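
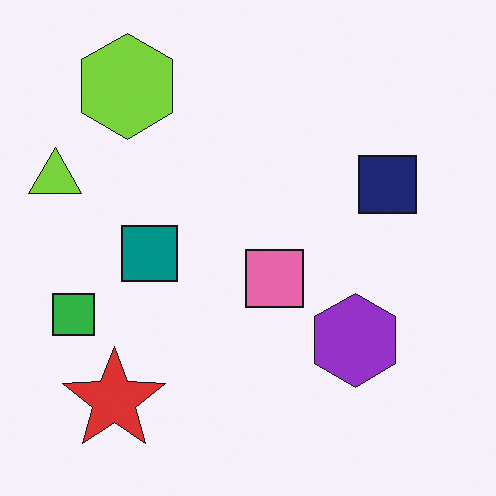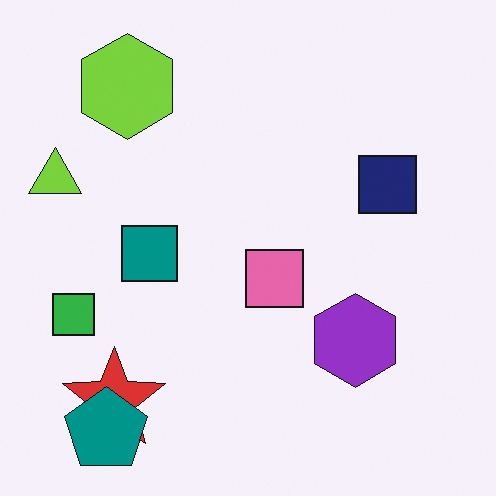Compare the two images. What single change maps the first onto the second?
It was overlaid with an additional teal pentagon.

A teal pentagon appears in the second image that is absent from the first.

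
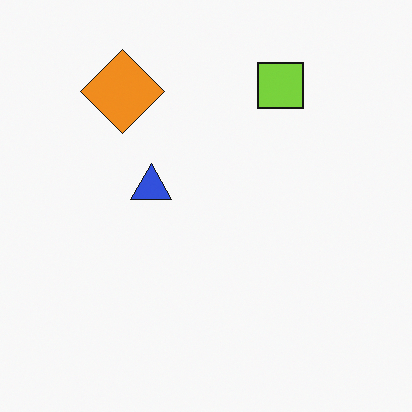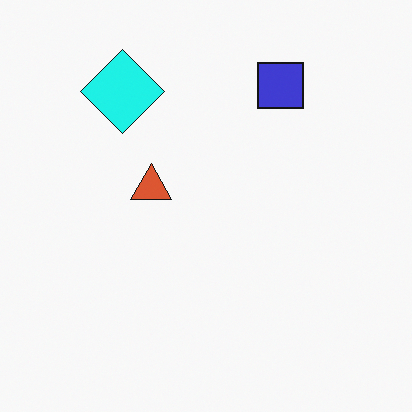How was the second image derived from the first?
It was hue-shifted through roughly a third of the color wheel.

Every shape's color has rotated by the same amount around the hue wheel — a uniform hue shift.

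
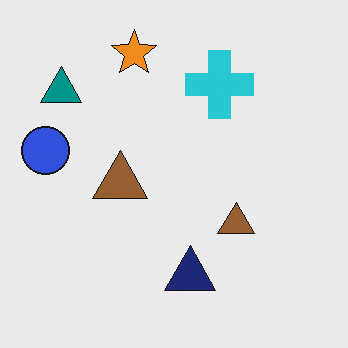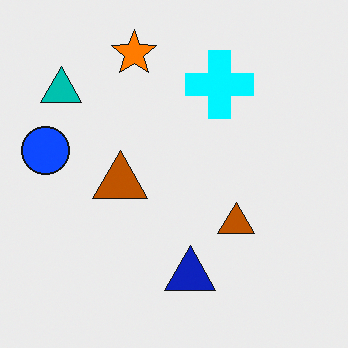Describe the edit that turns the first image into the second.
The image was heavily oversaturated.

All colors are more vivid — a global saturation change.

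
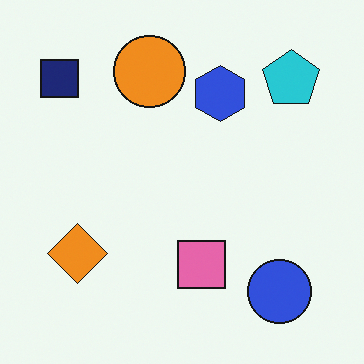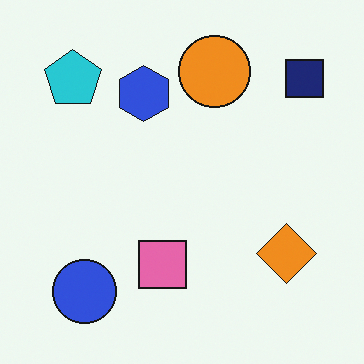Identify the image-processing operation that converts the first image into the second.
The second image is the first flipped horizontally (left ↔ right).

The navy square is in the top-left of the first image and the top-right of the second — shapes on opposite sides of the vertical midline have swapped in a mirror flip.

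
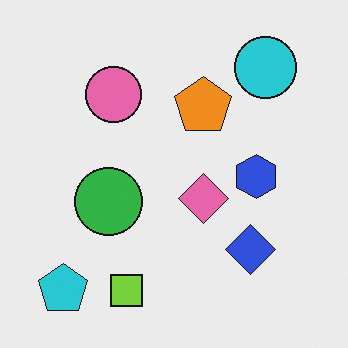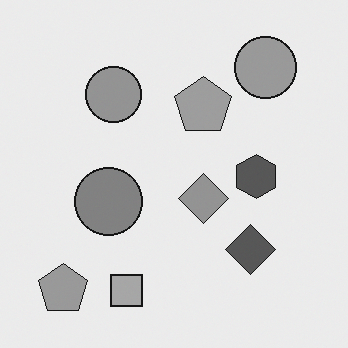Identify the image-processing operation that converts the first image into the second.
It was converted to grayscale.

All color is removed — every shape is now a shade of grey.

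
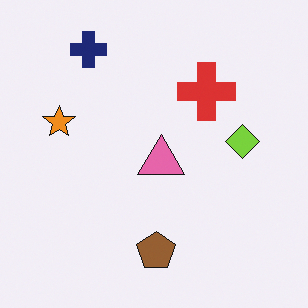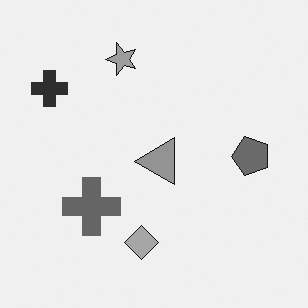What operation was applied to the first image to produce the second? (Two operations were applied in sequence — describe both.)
The image was transposed (reflected across the top-left ↔ bottom-right diagonal), then converted to grayscale.

Shapes have swapped their row and column positions — what was in the top-right is now in the bottom-left — a diagonal reflection. All color is removed — every shape is now a shade of grey.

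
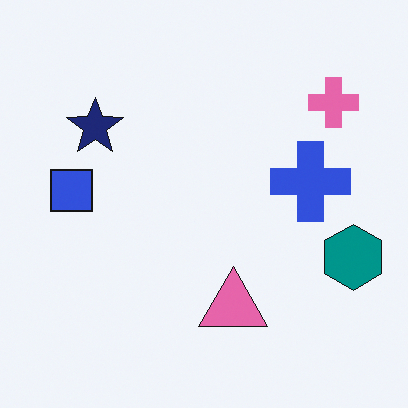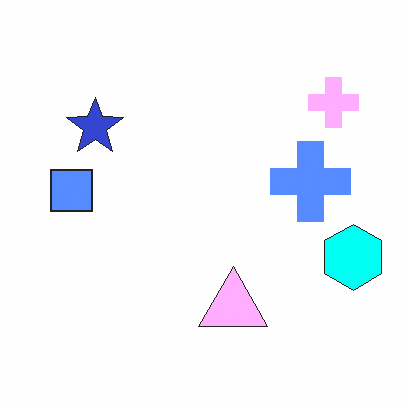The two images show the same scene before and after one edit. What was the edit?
This is the original image noticeably brightened.

Every pixel — background and shapes alike — is uniformly brightened.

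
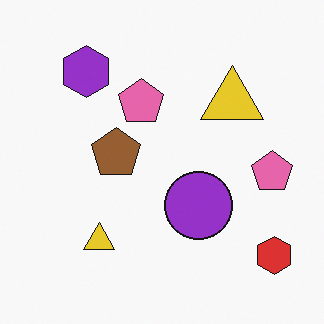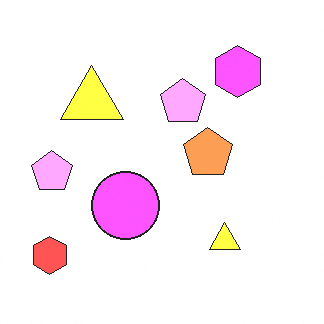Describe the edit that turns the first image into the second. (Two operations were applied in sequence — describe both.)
The transformation is: substantially brightened, then flipped horizontally (left ↔ right).

Every pixel — background and shapes alike — is uniformly brightened. The red hexagon is in the bottom-right of the first image and the bottom-left of the second — shapes on opposite sides of the vertical midline have swapped in a mirror flip.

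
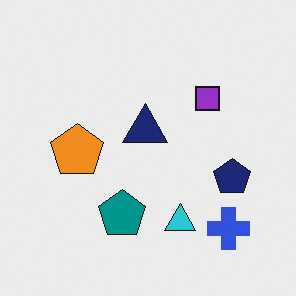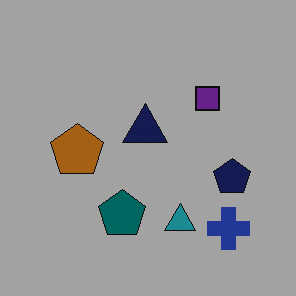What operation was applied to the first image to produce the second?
Noticeably darkened.

Every pixel — background and shapes alike — is uniformly darkened.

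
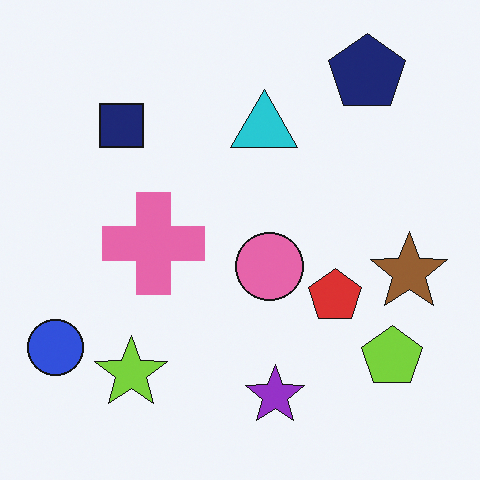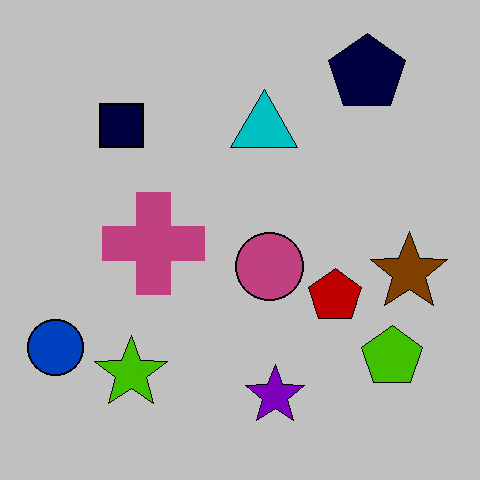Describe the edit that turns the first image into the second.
Aggressively posterized.

Each flat color has snapped to a coarser quantized level — most visibly, the near-white background has dropped to a flat grey.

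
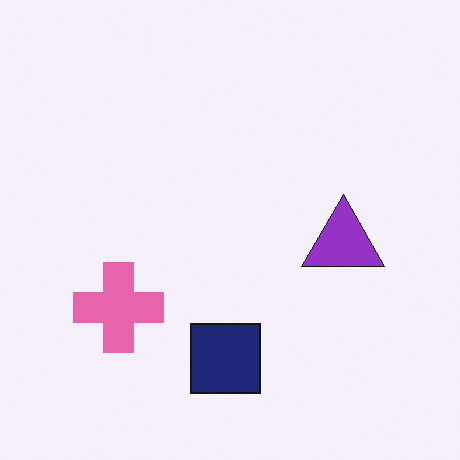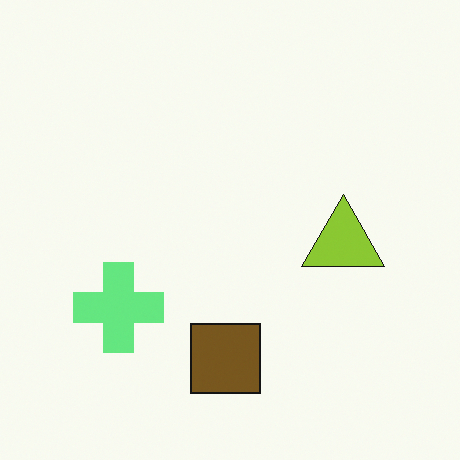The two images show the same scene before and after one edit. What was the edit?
The second image is the first hue-shifted by a large amount.

Every shape's color has rotated by the same amount around the hue wheel — a uniform hue shift.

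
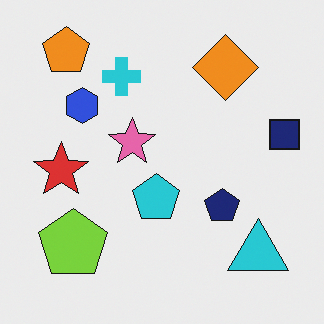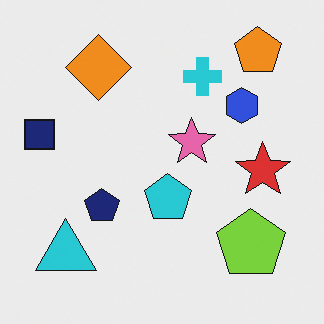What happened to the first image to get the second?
Flipped horizontally (left ↔ right).

The navy square is in the right of the first image and the left of the second — shapes on opposite sides of the vertical midline have swapped in a mirror flip.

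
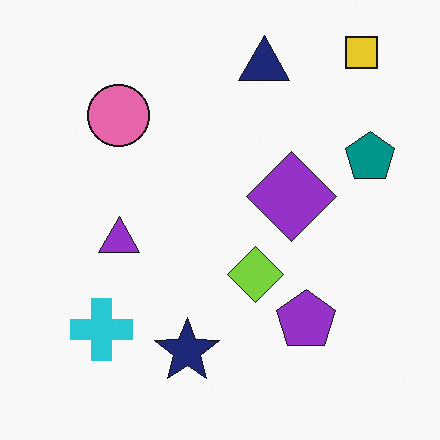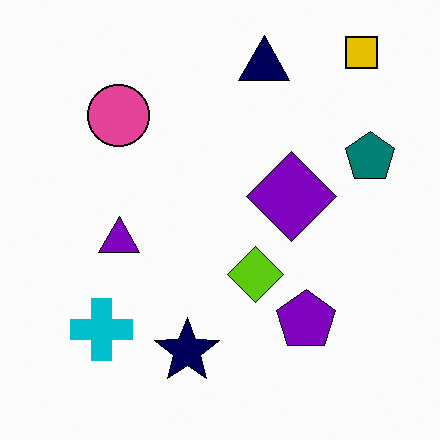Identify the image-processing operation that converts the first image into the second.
Given slightly increased contrast.

Tones are pushed away from mid-grey across the whole image — a global contrast change.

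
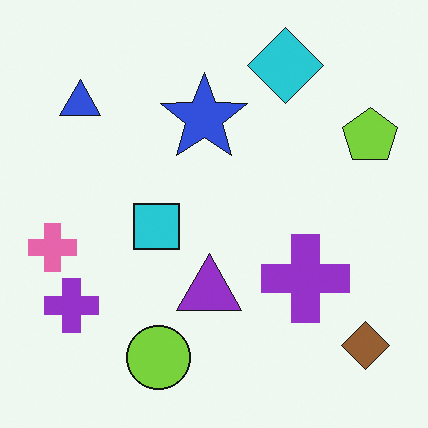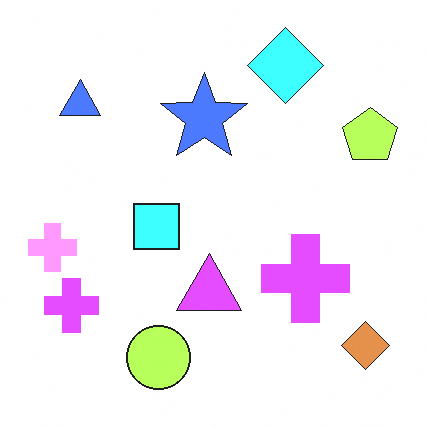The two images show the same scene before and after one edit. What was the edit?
This is the original image brightened a lot.

Every pixel — background and shapes alike — is uniformly brightened.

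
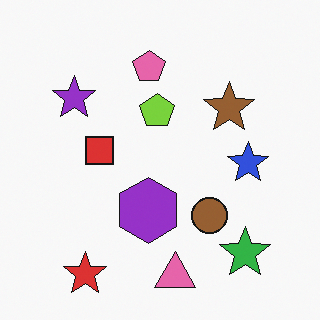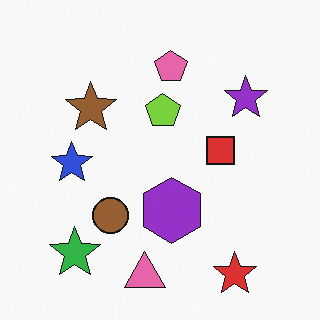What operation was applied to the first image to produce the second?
Flipped horizontally (left ↔ right).

The blue star is in the right of the first image and the left of the second — shapes on opposite sides of the vertical midline have swapped in a mirror flip.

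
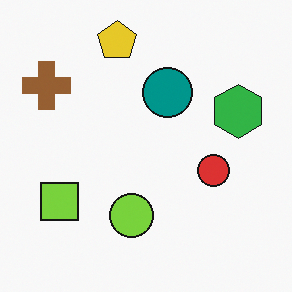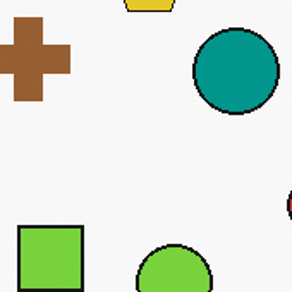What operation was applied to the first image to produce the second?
The image was cropped to a noticeably smaller region and rescaled.

The visible shapes are larger and the field of view is narrower; shapes near the original edges may be partly or wholly outside the frame — a crop-and-rescale.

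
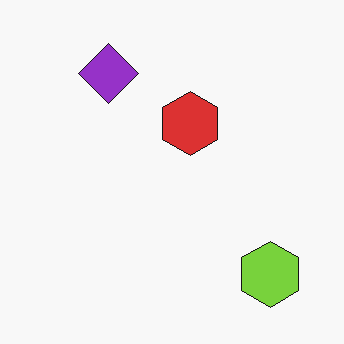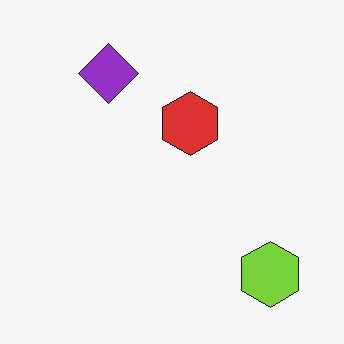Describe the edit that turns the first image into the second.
This is the original image given moderate JPEG compression.

Blocky 8×8 compression artifacts appear around shape edges and the flat background shows ringing — characteristic JPEG degradation.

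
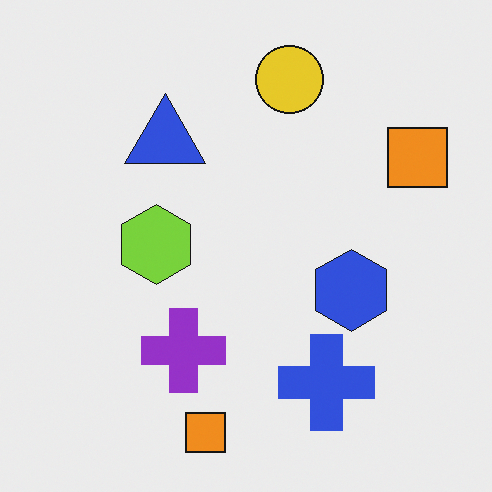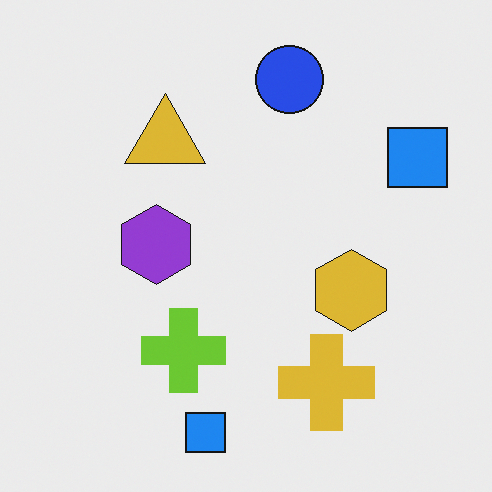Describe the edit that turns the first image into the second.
It was hue-shifted by a large amount.

Every shape's color has rotated by the same amount around the hue wheel — a uniform hue shift.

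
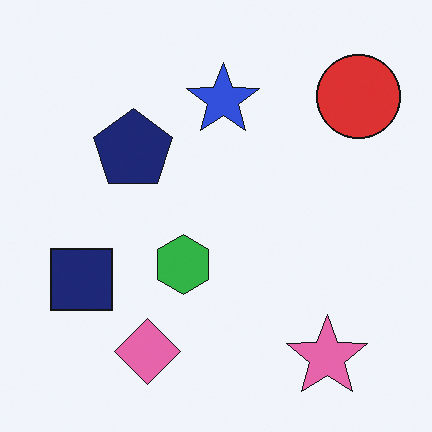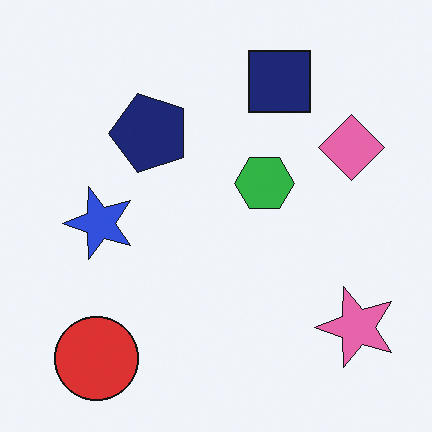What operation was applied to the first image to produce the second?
This is the original image transposed (reflected across the top-left ↔ bottom-right diagonal).

Shapes have swapped their row and column positions — what was in the top-right is now in the bottom-left — a diagonal reflection.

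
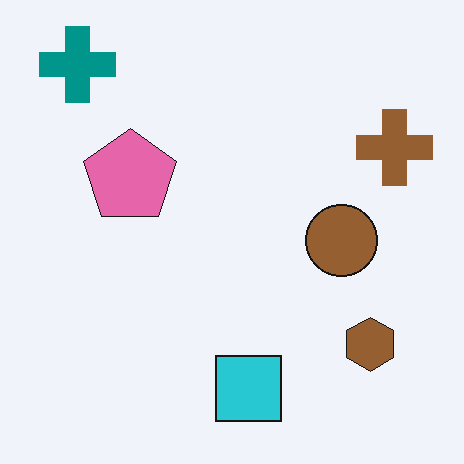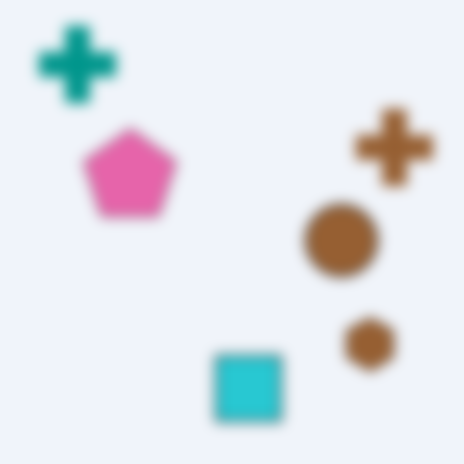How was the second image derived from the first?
This is the original image heavily blurred.

Shape edges and outlines are uniformly softened across the whole image.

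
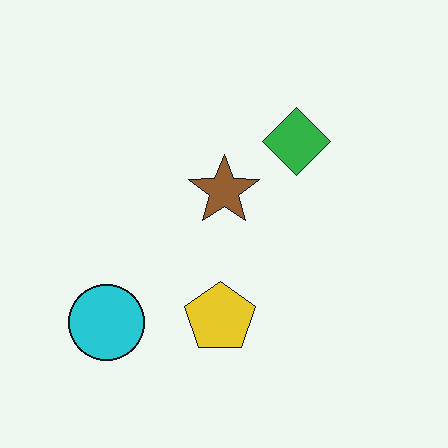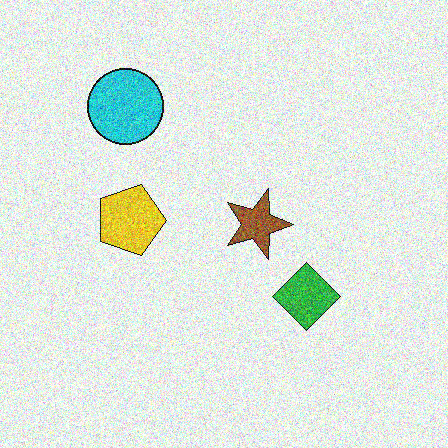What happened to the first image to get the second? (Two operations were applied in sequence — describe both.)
It was degraded with heavy additive noise, then rotated 90° clockwise.

Random speckle covers the whole image, including the flat background. The cyan circle sits in the bottom-left of the first image and the top-left of the second — consistent with a whole-image 90° clockwise rotation.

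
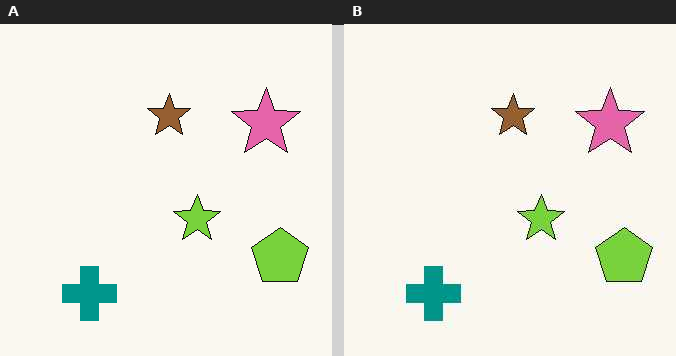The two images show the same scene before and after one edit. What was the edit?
It was given moderate JPEG compression.

Blocky 8×8 compression artifacts appear around shape edges and the flat background shows ringing — characteristic JPEG degradation.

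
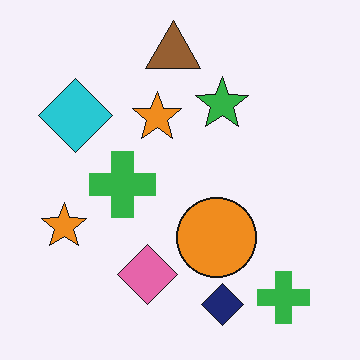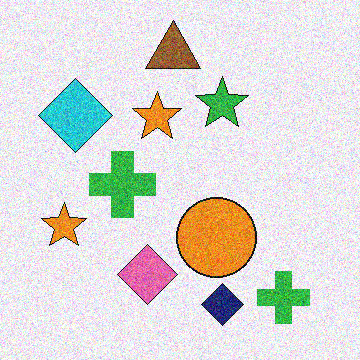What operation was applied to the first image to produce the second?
The image was degraded with strong gaussian noise.

Random speckle covers the whole image, including the flat background.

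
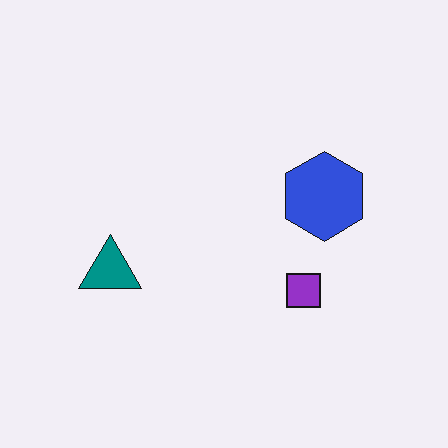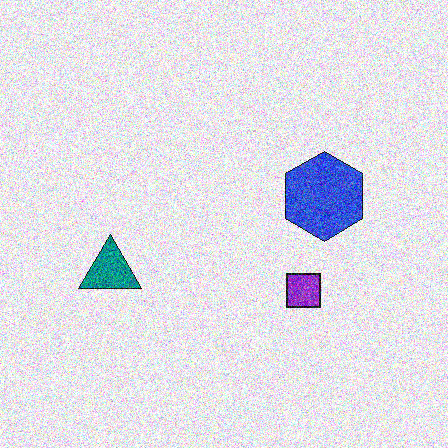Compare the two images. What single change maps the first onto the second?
The second image is the first degraded with strong gaussian noise.

Random speckle covers the whole image, including the flat background.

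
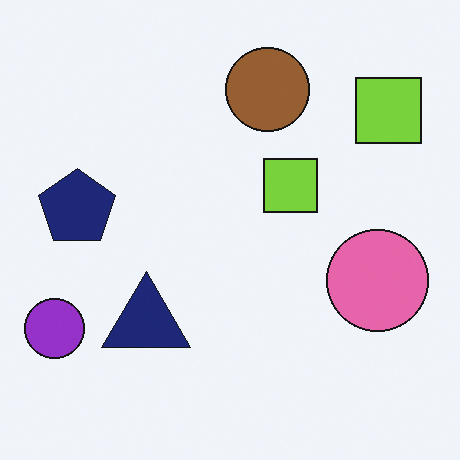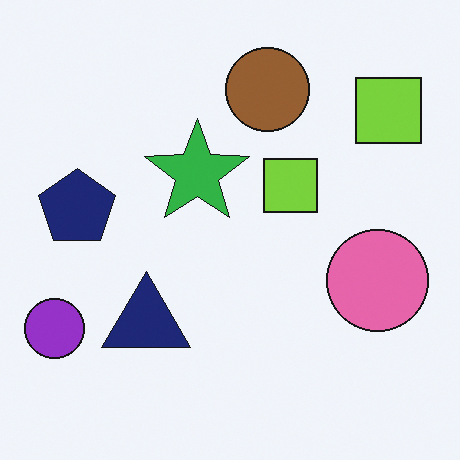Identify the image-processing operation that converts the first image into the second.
The image was overlaid with an additional green star.

A green star appears in the second image that is absent from the first.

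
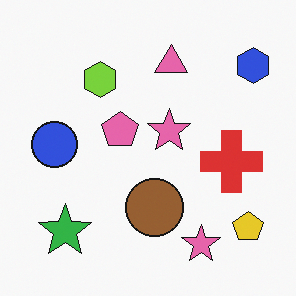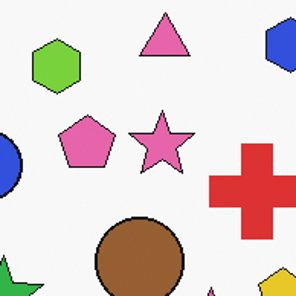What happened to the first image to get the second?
The transformation is: cropped slightly and scaled back up.

The visible shapes are larger and the field of view is narrower; shapes near the original edges may be partly or wholly outside the frame — a crop-and-rescale.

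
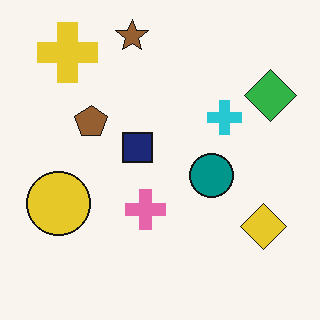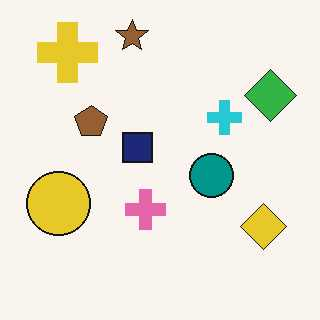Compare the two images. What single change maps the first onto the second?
This is the original image given moderate JPEG compression.

Blocky 8×8 compression artifacts appear around shape edges and the flat background shows ringing — characteristic JPEG degradation.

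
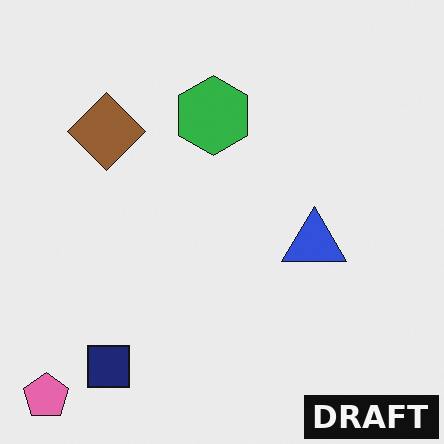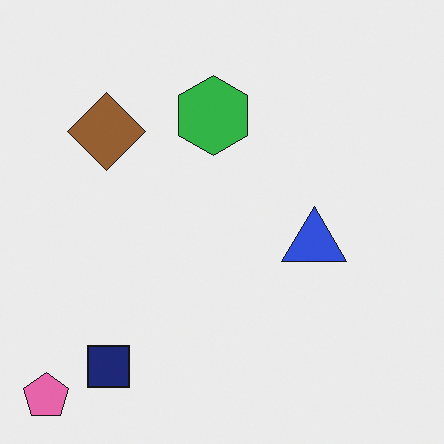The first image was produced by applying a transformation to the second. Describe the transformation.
This is the original image watermarked with the text "DRAFT" in the lower-right corner.

A dark label reading "DRAFT" appears in the lower-right corner.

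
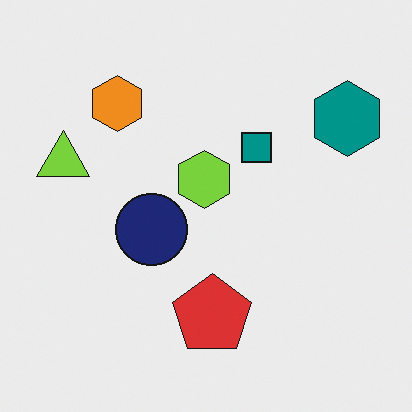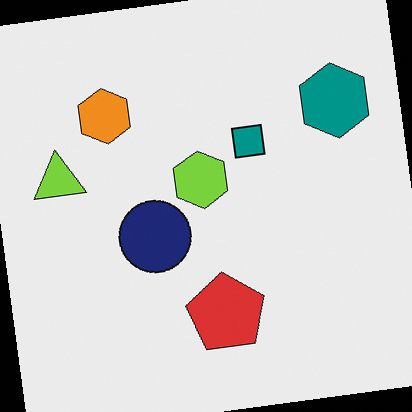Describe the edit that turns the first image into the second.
Rotated counter-clockwise by a few degrees.

Every shape is tilted by the same angle and the image corners show triangular fill wedges — a whole-image rotation by a non-right angle.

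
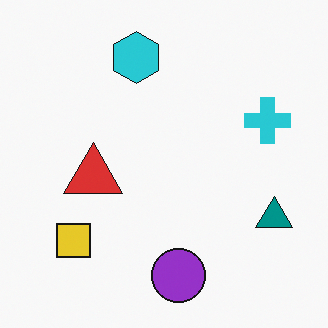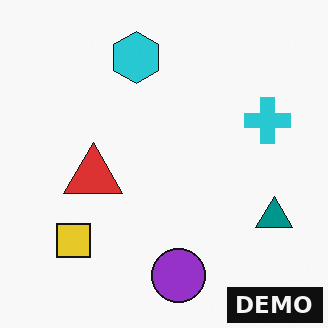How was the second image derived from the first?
The image was watermarked with the text "DEMO" in the lower-right corner.

A dark label reading "DEMO" appears in the lower-right corner.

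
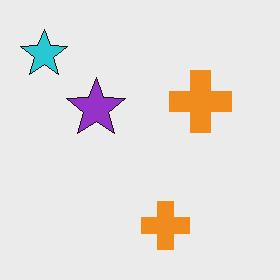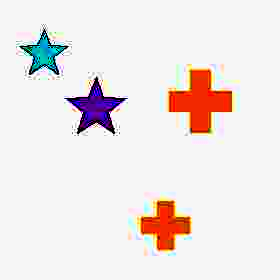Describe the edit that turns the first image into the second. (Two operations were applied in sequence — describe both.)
The image was degraded with heavy JPEG compression, then boosted in contrast.

Blocky 8×8 compression artifacts appear around shape edges and the flat background shows ringing — characteristic JPEG degradation. Tones are pushed away from mid-grey across the whole image — a global contrast change.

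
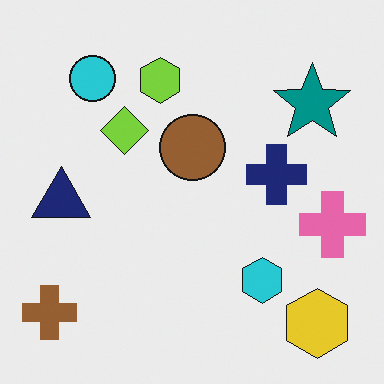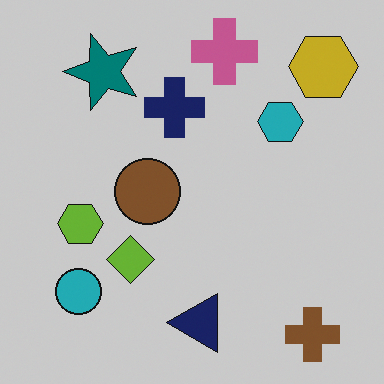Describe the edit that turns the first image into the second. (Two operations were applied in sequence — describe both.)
Rotated 90° counter-clockwise, then darkened a little.

The brown cross sits in the bottom-left of the first image and the bottom-right of the second — consistent with a whole-image 90° counter-clockwise rotation. Every pixel — background and shapes alike — is uniformly darkened.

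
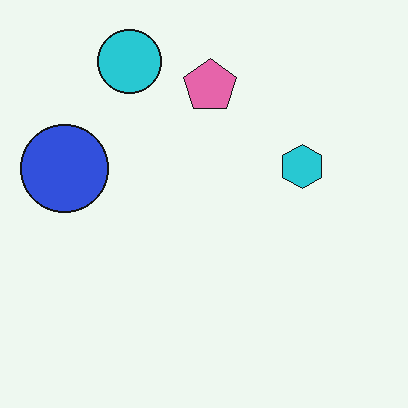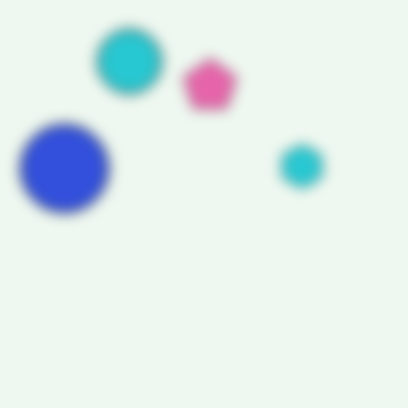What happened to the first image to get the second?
This is the original image heavily blurred.

Shape edges and outlines are uniformly softened across the whole image.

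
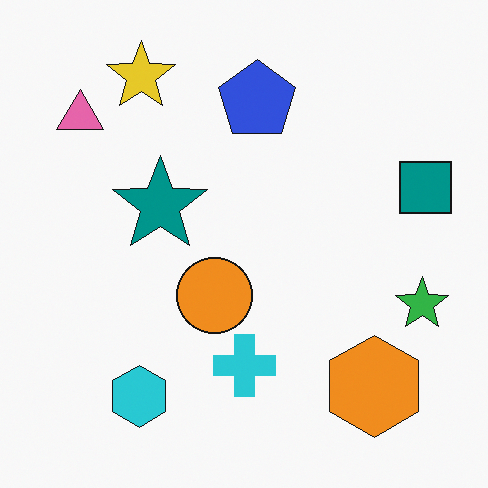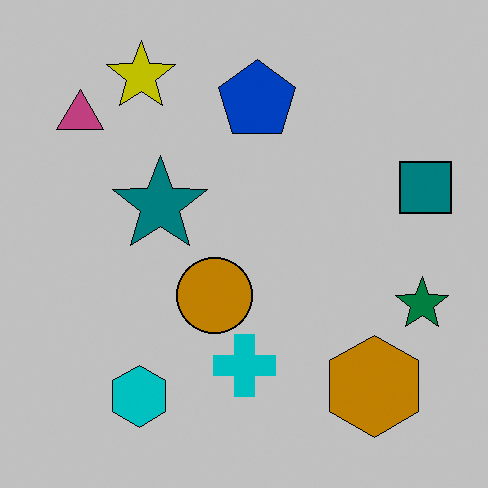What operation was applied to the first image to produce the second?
The image was aggressively posterized.

Each flat color has snapped to a coarser quantized level — most visibly, the near-white background has dropped to a flat grey.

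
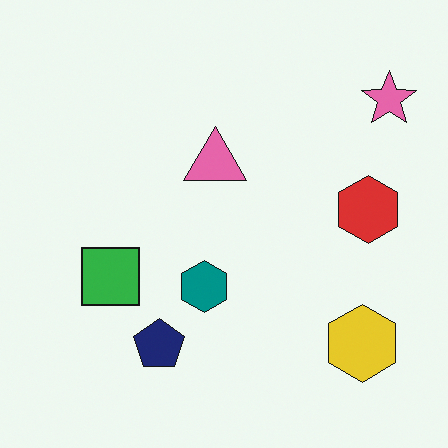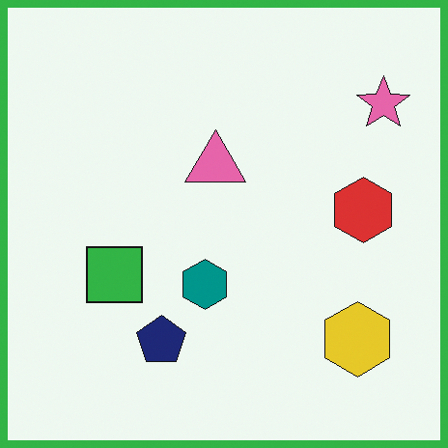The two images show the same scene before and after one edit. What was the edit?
It was framed with a green border.

A solid green frame runs around the edge of the second image, with the content slightly shrunk inside it.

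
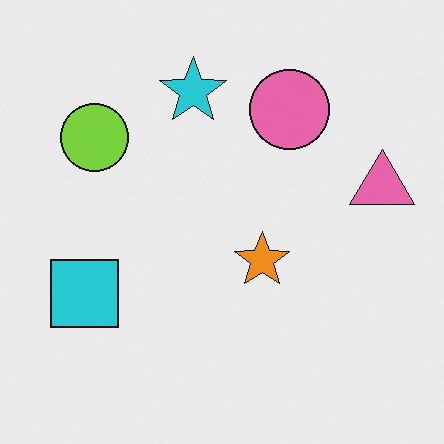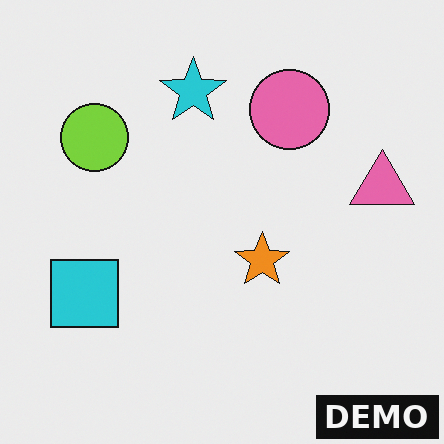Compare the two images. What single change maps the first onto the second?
The transformation is: watermarked with the text "DEMO" in the lower-right corner.

A dark label reading "DEMO" appears in the lower-right corner.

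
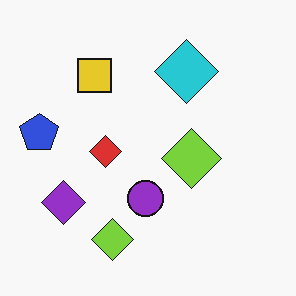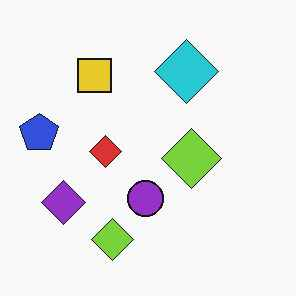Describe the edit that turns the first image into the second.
The transformation is: given moderate JPEG compression.

Blocky 8×8 compression artifacts appear around shape edges and the flat background shows ringing — characteristic JPEG degradation.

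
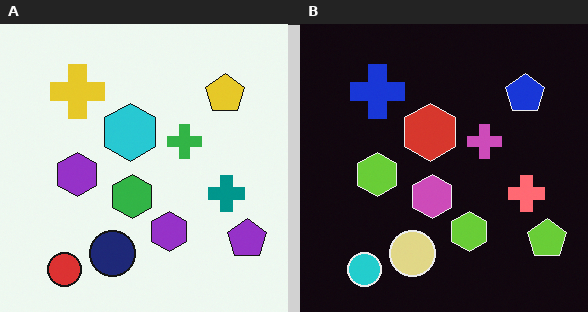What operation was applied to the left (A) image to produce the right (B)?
The right (B) image is the left (A) color-inverted (negative).

The light background has become dark and every shape's color is its complement — a photographic negative.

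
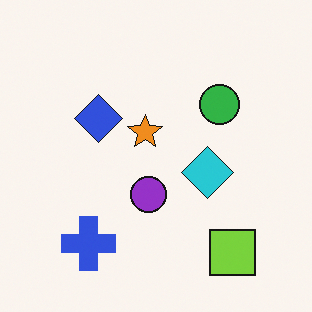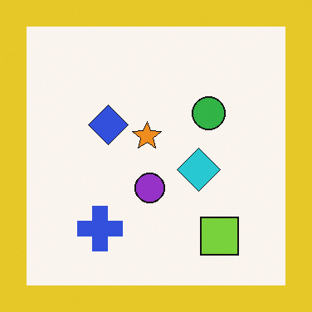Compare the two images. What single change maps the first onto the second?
The transformation is: framed with a yellow border.

A solid yellow frame runs around the edge of the second image, with the content slightly shrunk inside it.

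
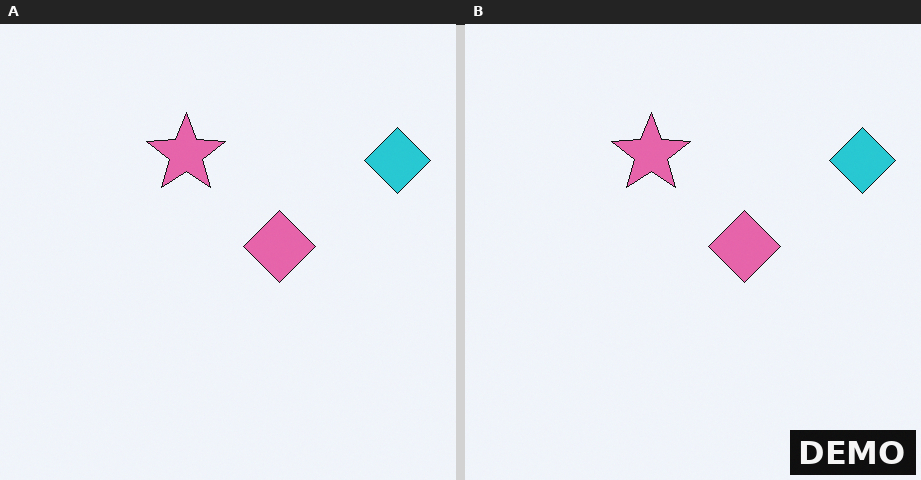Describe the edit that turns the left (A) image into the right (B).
The transformation is: watermarked with the text "DEMO" in the lower-right corner.

A dark label reading "DEMO" appears in the lower-right corner.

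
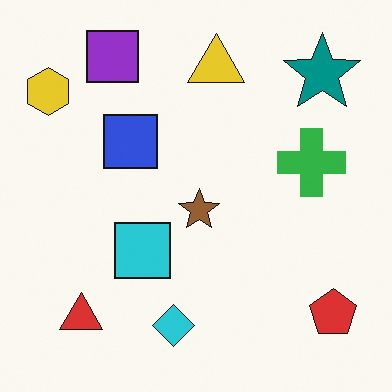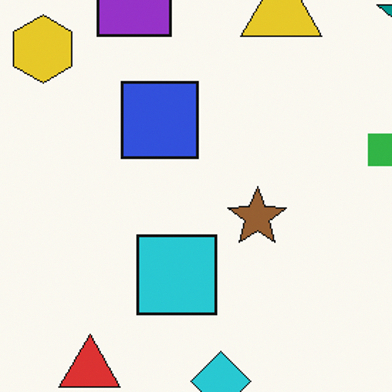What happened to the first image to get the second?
The second image is the first cropped to a modestly smaller region and rescaled.

The visible shapes are larger and the field of view is narrower; shapes near the original edges may be partly or wholly outside the frame — a crop-and-rescale.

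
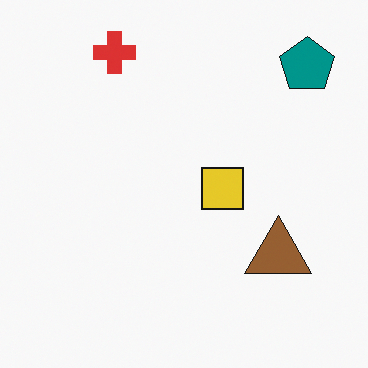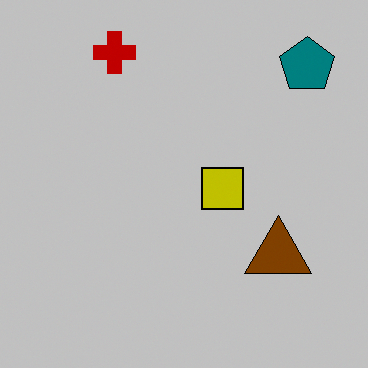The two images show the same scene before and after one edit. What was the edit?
The image was aggressively posterized.

Each flat color has snapped to a coarser quantized level — most visibly, the near-white background has dropped to a flat grey.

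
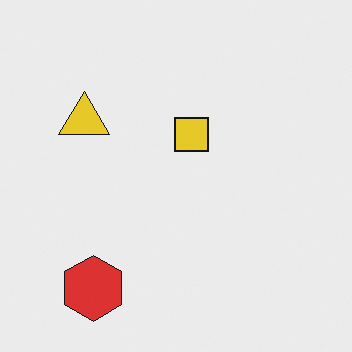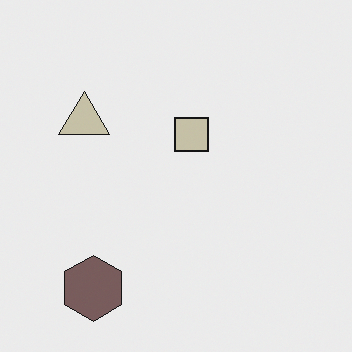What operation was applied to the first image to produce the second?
Made much more muted (saturation change).

All colors are more muted and greyish — a global saturation change.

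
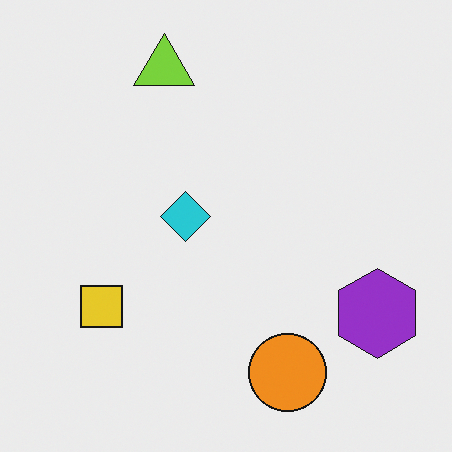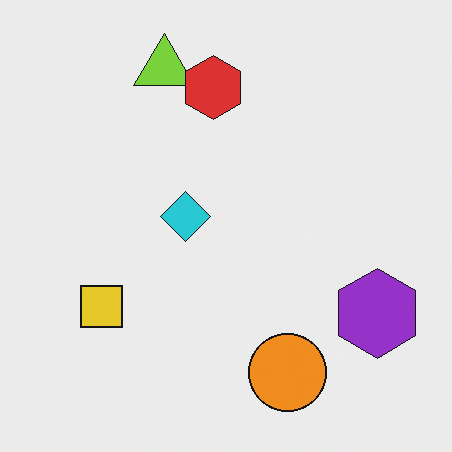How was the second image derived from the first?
This is the original image overlaid with an additional red hexagon.

A red hexagon appears in the second image that is absent from the first.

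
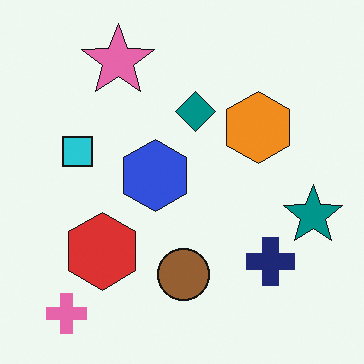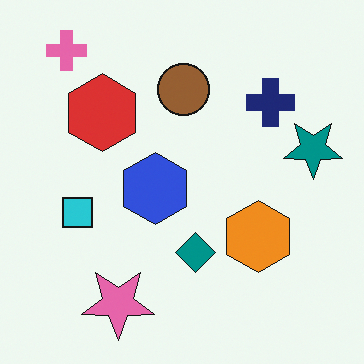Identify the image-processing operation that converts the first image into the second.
The image was flipped vertically (top ↔ bottom).

The pink cross is in the bottom-left of the first image and the top-left of the second — shapes on opposite sides of the horizontal midline have swapped in a mirror flip.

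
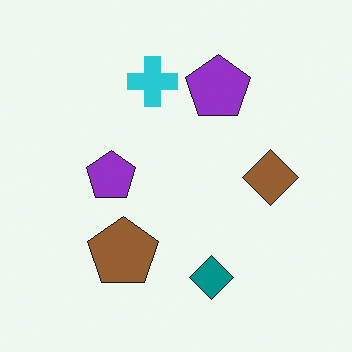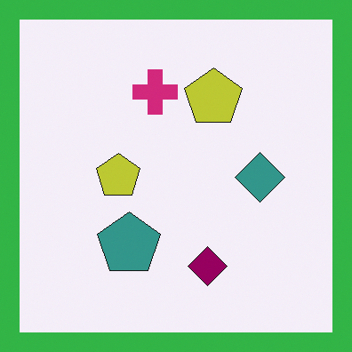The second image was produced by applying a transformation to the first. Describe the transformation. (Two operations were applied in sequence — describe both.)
The image was hue-shifted through roughly a third of the color wheel, then framed with a green border.

Every shape's color has rotated by the same amount around the hue wheel — a uniform hue shift. A solid green frame runs around the edge of the second image, with the content slightly shrunk inside it.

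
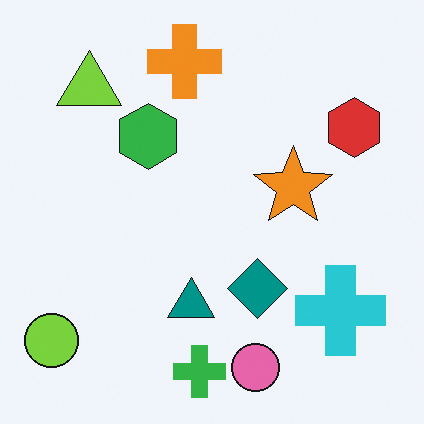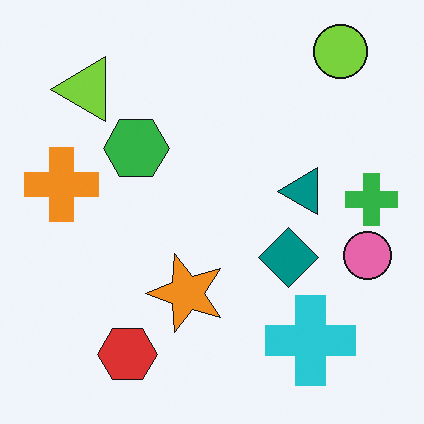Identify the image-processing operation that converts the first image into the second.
This is the original image transposed (reflected across the top-left ↔ bottom-right diagonal).

Shapes have swapped their row and column positions — what was in the top-right is now in the bottom-left — a diagonal reflection.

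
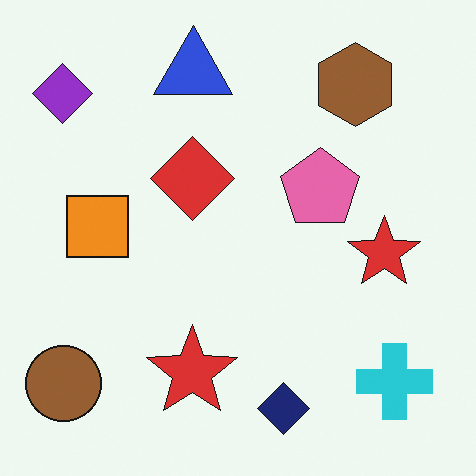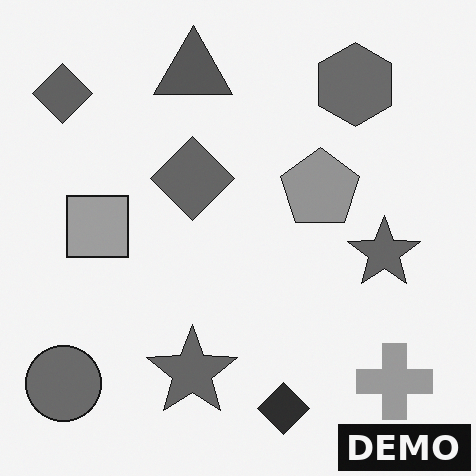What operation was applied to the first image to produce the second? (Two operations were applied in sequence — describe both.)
This is the original image converted to grayscale, then watermarked with the text "DEMO" in the lower-right corner.

All color is removed — every shape is now a shade of grey. A dark label reading "DEMO" appears in the lower-right corner.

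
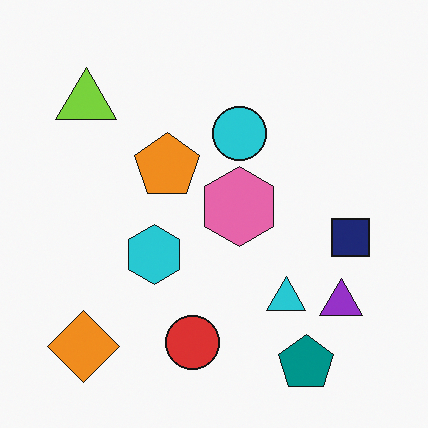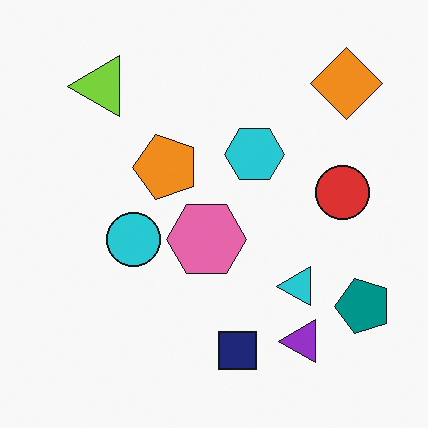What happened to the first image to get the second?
The image was transposed (reflected across the top-left ↔ bottom-right diagonal).

Shapes have swapped their row and column positions — what was in the top-right is now in the bottom-left — a diagonal reflection.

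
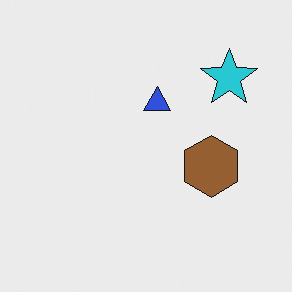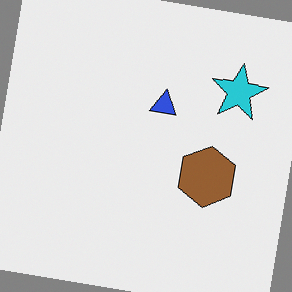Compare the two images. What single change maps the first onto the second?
Rotated clockwise by a small amount.

Every shape is tilted by the same angle and the image corners show triangular fill wedges — a whole-image rotation by a non-right angle.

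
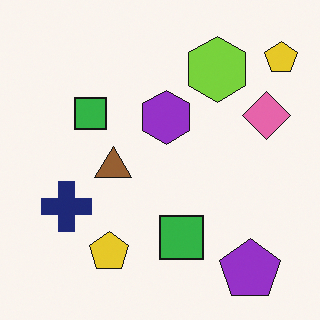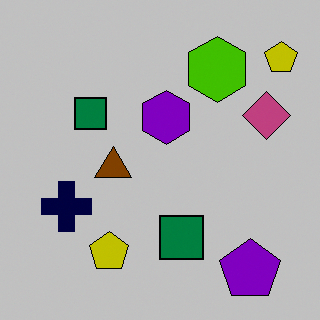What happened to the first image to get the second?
The image was heavily posterized to just a handful of flat colors.

Each flat color has snapped to a coarser quantized level — most visibly, the near-white background has dropped to a flat grey.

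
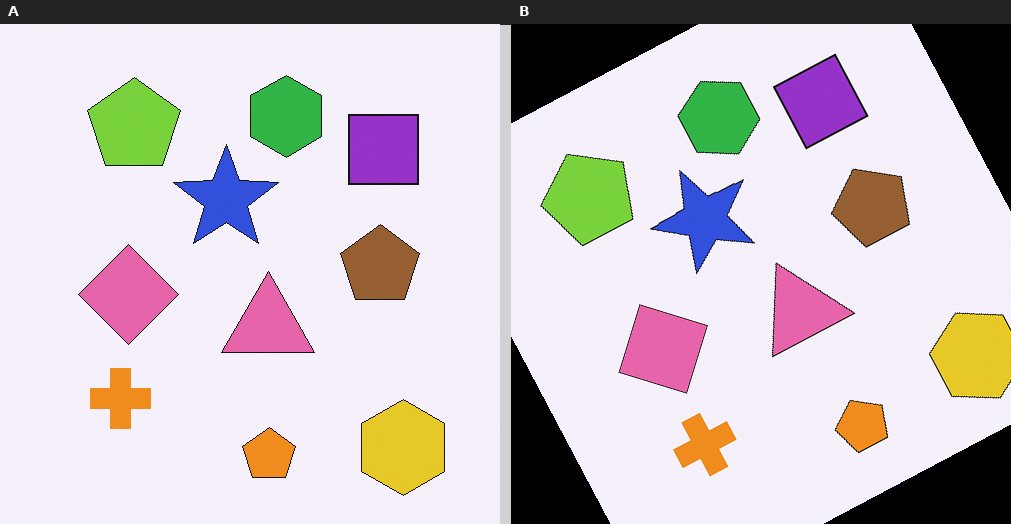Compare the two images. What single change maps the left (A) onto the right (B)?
The image was rotated counter-clockwise by a clearly visible amount.

Every shape is tilted by the same angle and the image corners show triangular fill wedges — a whole-image rotation by a non-right angle.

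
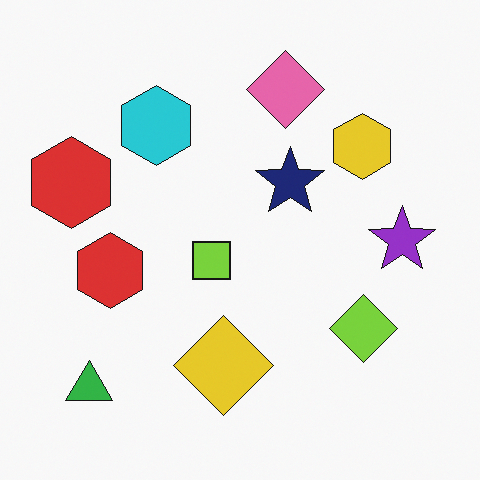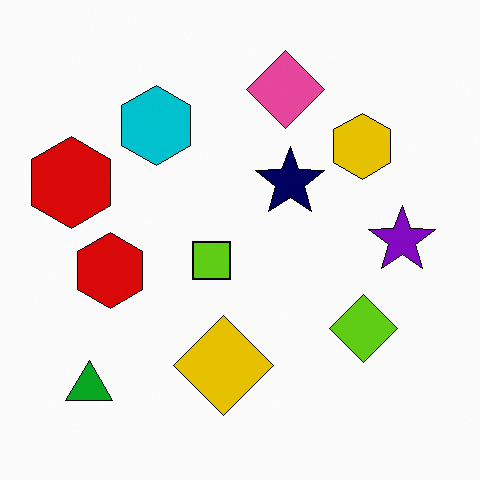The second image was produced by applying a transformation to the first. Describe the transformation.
Given slightly increased contrast.

Tones are pushed away from mid-grey across the whole image — a global contrast change.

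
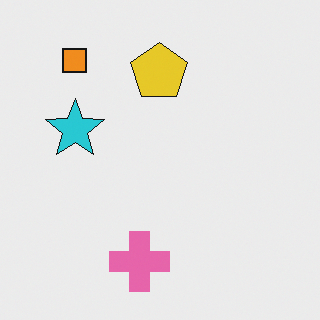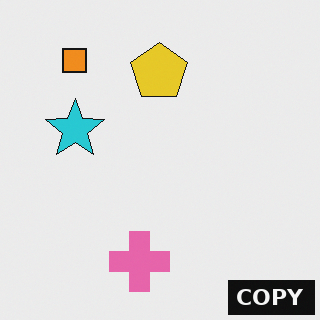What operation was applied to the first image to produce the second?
The transformation is: watermarked with the text "COPY" in the lower-right corner.

A dark label reading "COPY" appears in the lower-right corner.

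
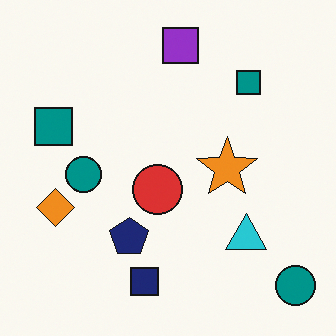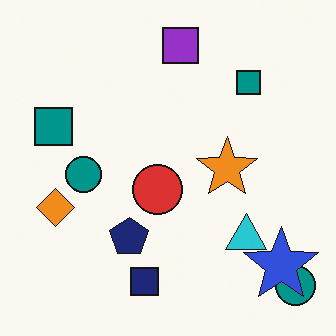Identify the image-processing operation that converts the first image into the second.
The second image is the first overlaid with an additional blue star.

A blue star appears in the second image that is absent from the first.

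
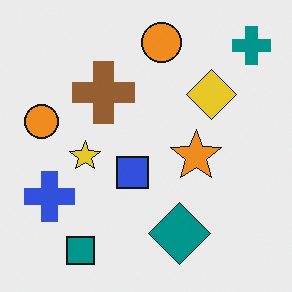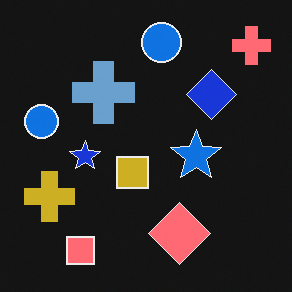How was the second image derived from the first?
The image was color-inverted (negative).

The light background has become dark and every shape's color is its complement — a photographic negative.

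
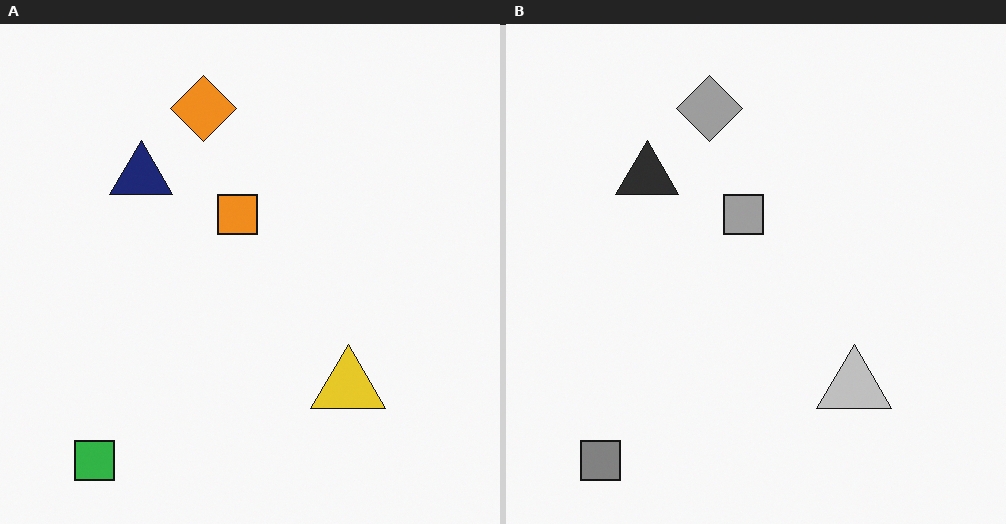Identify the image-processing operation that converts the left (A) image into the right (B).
The image was converted to grayscale.

All color is removed — every shape is now a shade of grey.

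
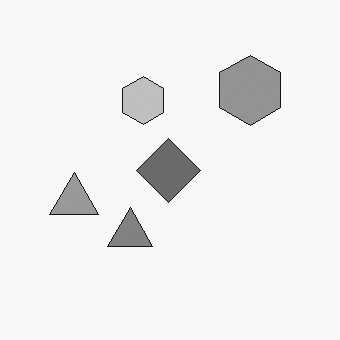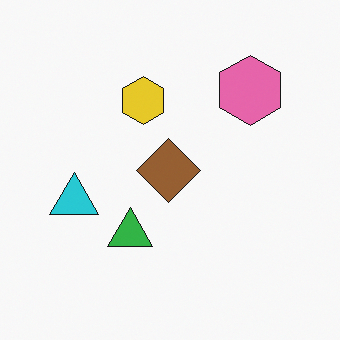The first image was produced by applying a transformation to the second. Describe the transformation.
The transformation is: converted to grayscale.

All color is removed — every shape is now a shade of grey.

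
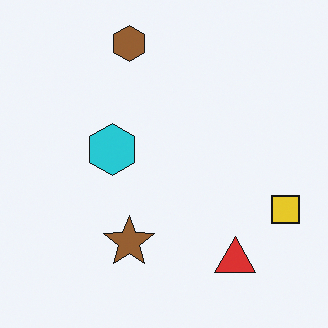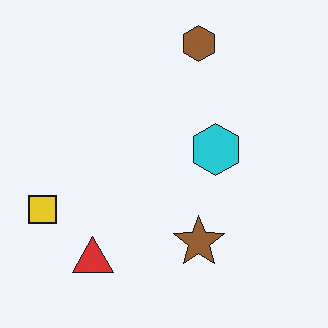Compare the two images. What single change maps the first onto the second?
This is the original image flipped horizontally (left ↔ right).

The yellow square is in the right of the first image and the left of the second — shapes on opposite sides of the vertical midline have swapped in a mirror flip.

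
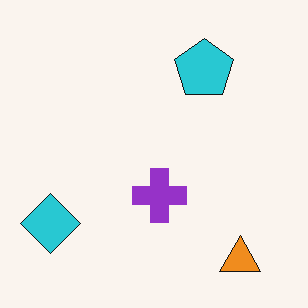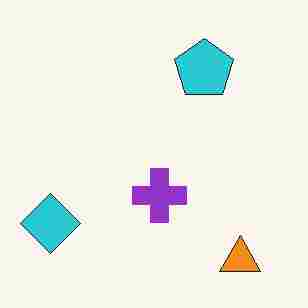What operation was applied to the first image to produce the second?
The image was degraded with heavy JPEG compression.

Blocky 8×8 compression artifacts appear around shape edges and the flat background shows ringing — characteristic JPEG degradation.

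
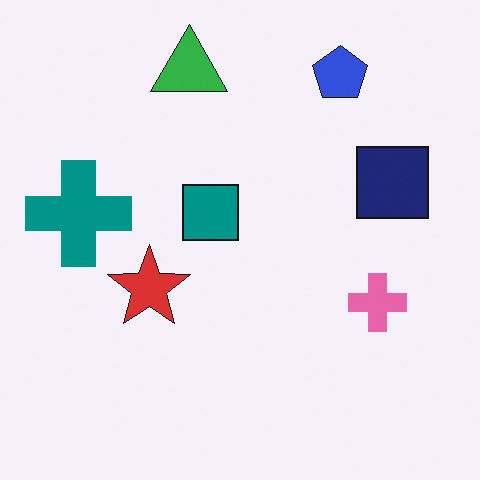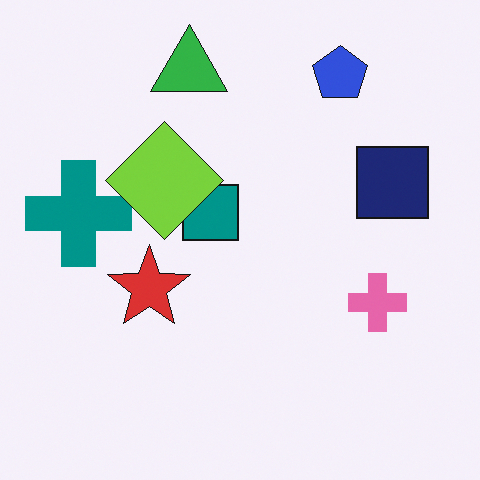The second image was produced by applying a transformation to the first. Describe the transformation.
Overlaid with an additional lime diamond.

A lime diamond appears in the second image that is absent from the first.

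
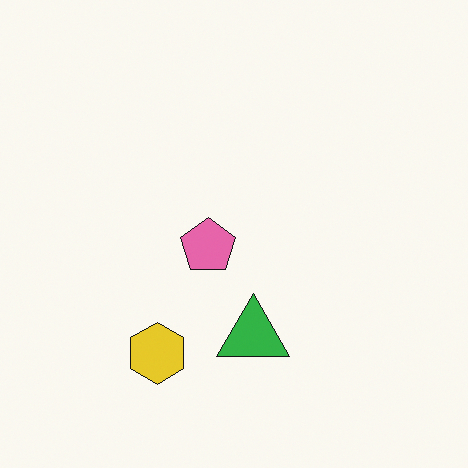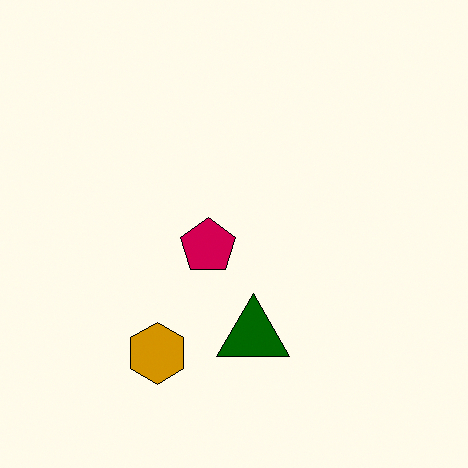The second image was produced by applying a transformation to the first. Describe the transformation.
It was given much higher contrast.

Tones are pushed away from mid-grey across the whole image — a global contrast change.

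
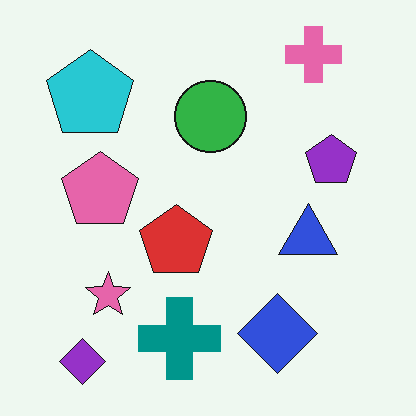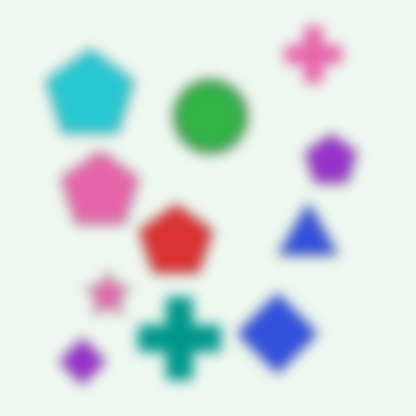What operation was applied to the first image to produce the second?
Heavily blurred.

Shape edges and outlines are uniformly softened across the whole image.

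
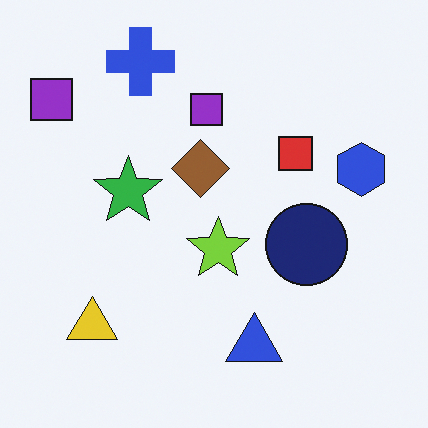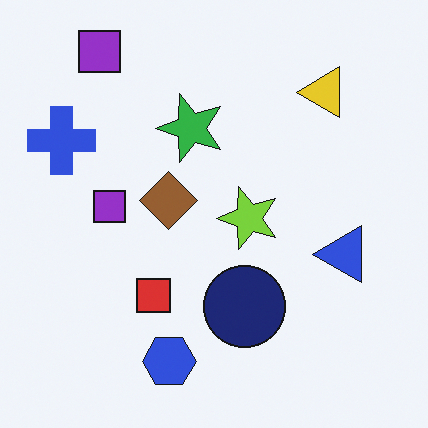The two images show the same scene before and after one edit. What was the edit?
The image was transposed (reflected across the top-left ↔ bottom-right diagonal).

Shapes have swapped their row and column positions — what was in the top-right is now in the bottom-left — a diagonal reflection.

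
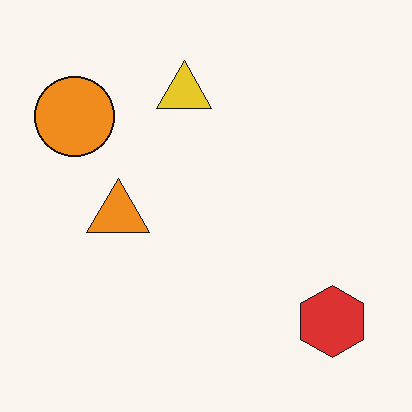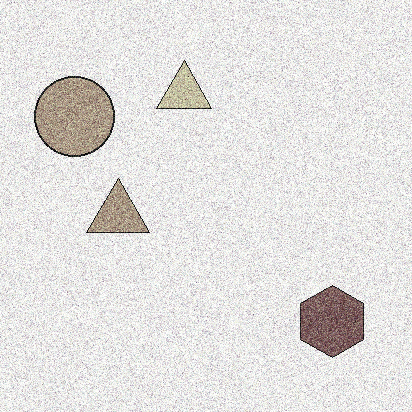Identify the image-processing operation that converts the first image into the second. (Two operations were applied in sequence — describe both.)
The transformation is: degraded with strong gaussian noise, then heavily desaturated.

Random speckle covers the whole image, including the flat background. All colors are more muted and greyish — a global saturation change.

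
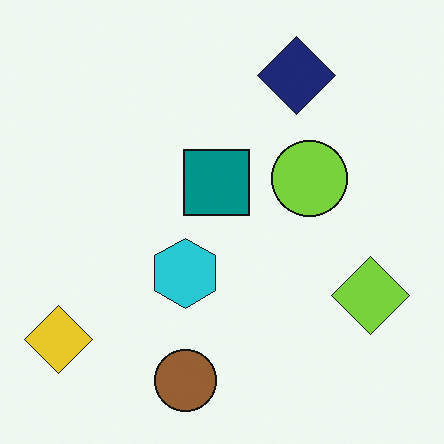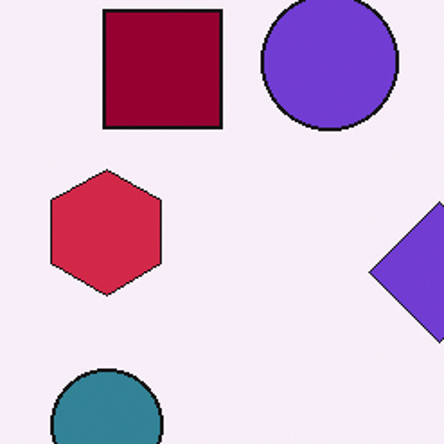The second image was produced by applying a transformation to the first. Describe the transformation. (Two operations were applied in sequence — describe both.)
It was cropped tightly and scaled back up, then hue-shifted through roughly half the color wheel.

The visible shapes are larger and the field of view is narrower; shapes near the original edges may be partly or wholly outside the frame — a crop-and-rescale. Every shape's color has rotated by the same amount around the hue wheel — a uniform hue shift.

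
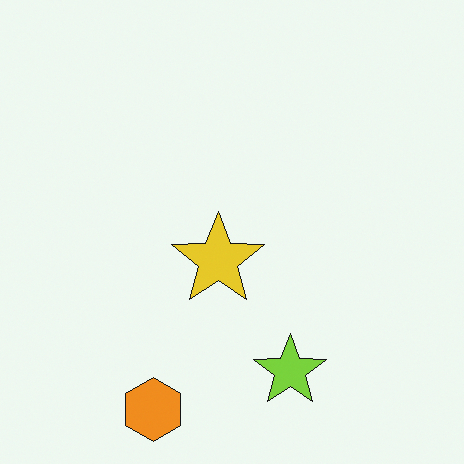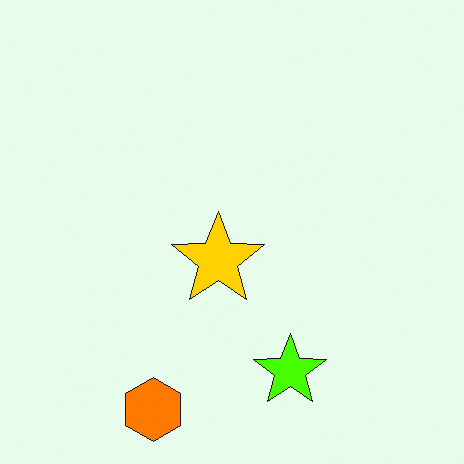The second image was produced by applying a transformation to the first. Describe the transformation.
It was made much more vivid (saturation change).

All colors are more vivid — a global saturation change.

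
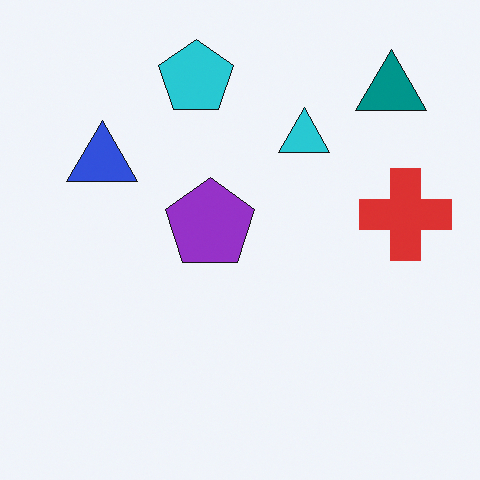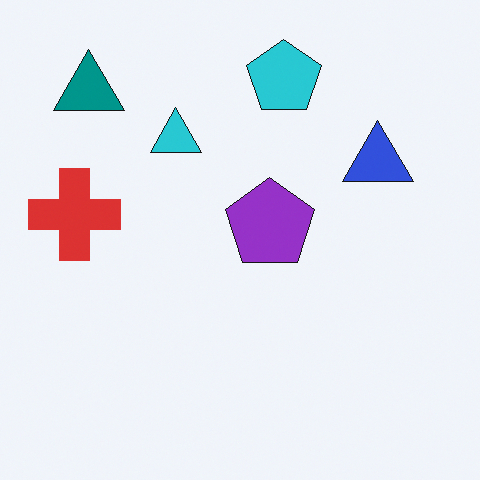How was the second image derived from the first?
This is the original image flipped horizontally (left ↔ right).

The red cross is in the right of the first image and the left of the second — shapes on opposite sides of the vertical midline have swapped in a mirror flip.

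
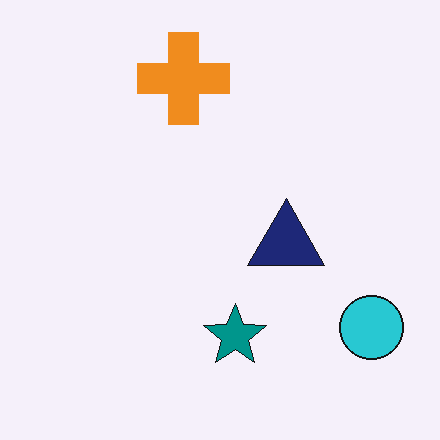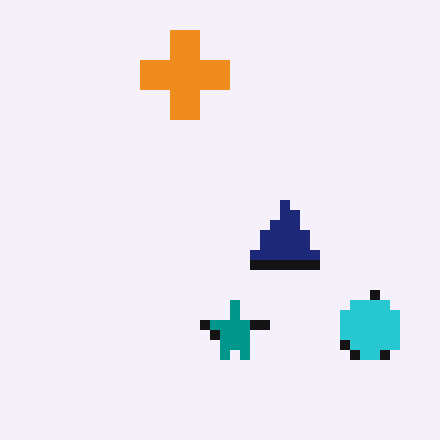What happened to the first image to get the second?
The image was heavily pixelated into large blocks.

Shapes are reduced to large square blocks; fine edges and outlines are lost — a downscale-then-upscale (mosaic) effect.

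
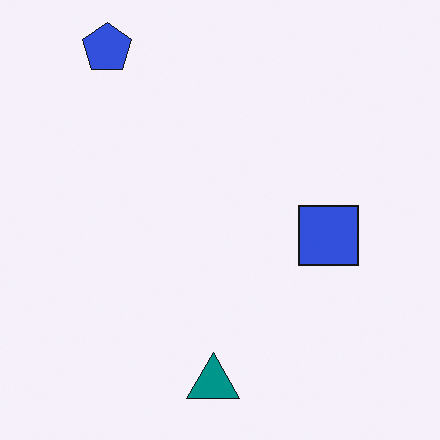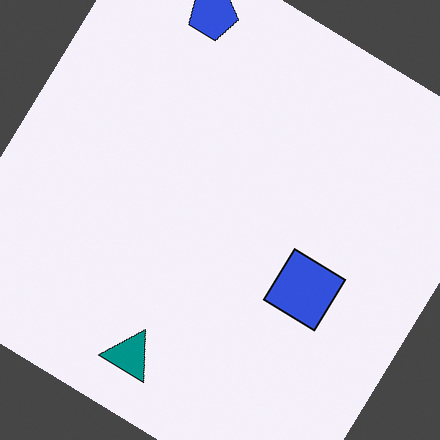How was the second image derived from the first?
The image was rotated clockwise by a large amount — several tens of degrees.

Every shape is tilted by the same angle and the image corners show triangular fill wedges — a whole-image rotation by a non-right angle.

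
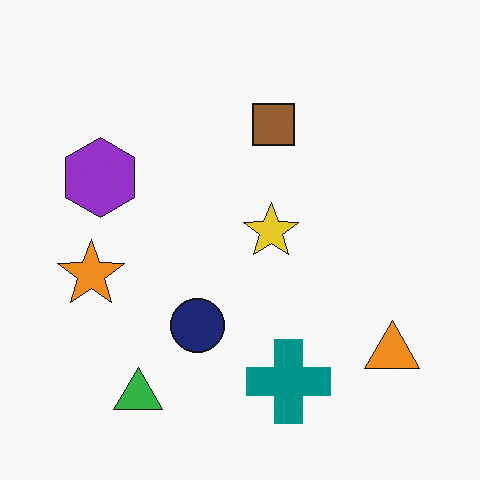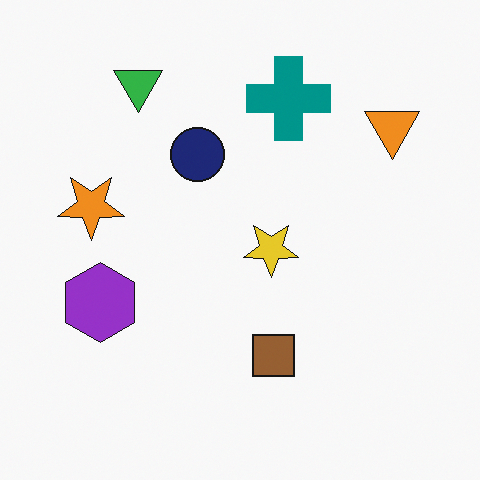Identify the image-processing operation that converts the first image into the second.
It was flipped vertically (top ↔ bottom).

The green triangle is in the bottom-left of the first image and the top-left of the second — shapes on opposite sides of the horizontal midline have swapped in a mirror flip.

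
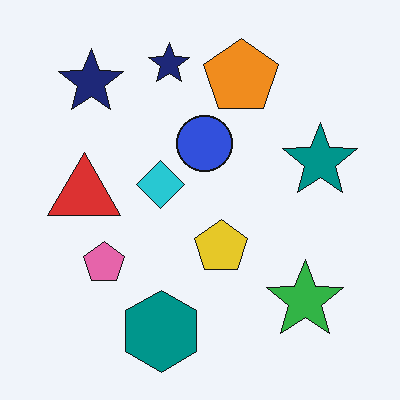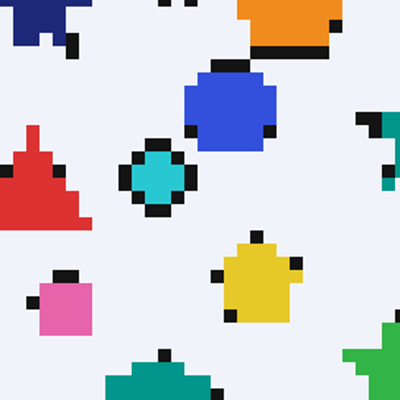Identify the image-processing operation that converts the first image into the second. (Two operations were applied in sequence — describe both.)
The second image is the first moderately pixelated, then cropped to a noticeably smaller region and rescaled.

Shapes are reduced to large square blocks; fine edges and outlines are lost — a downscale-then-upscale (mosaic) effect. The visible shapes are larger and the field of view is narrower; shapes near the original edges may be partly or wholly outside the frame — a crop-and-rescale.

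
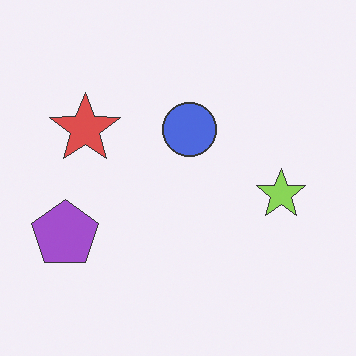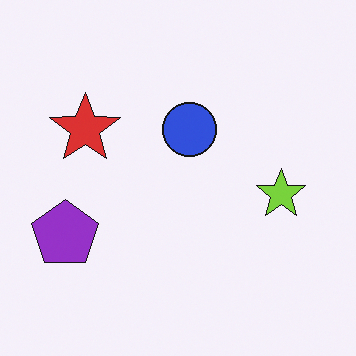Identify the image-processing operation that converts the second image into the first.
Given slightly reduced contrast.

Tones are pushed toward mid-grey across the whole image — a global contrast change.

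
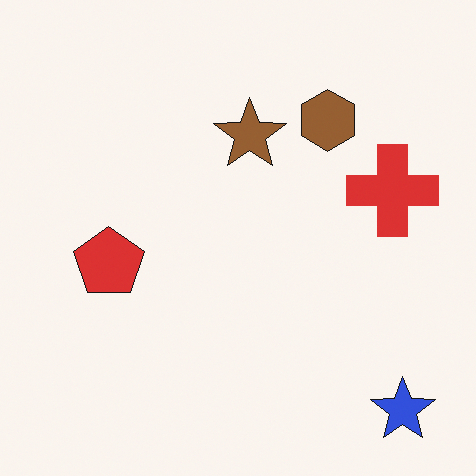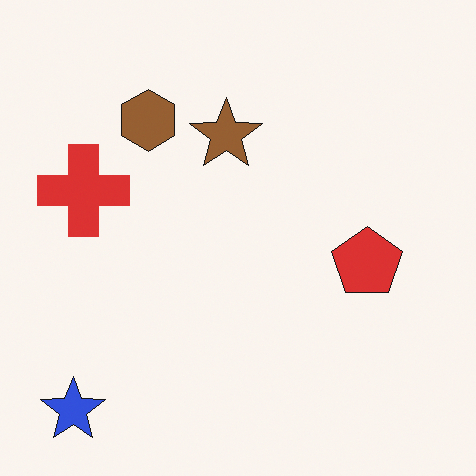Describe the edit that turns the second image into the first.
The image was flipped horizontally (left ↔ right).

The blue star is in the bottom-left of the second image and the bottom-right of the first — shapes on opposite sides of the vertical midline have swapped in a mirror flip.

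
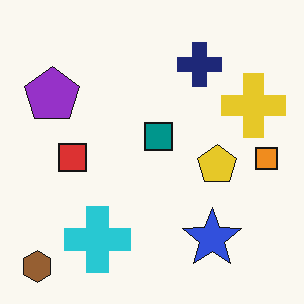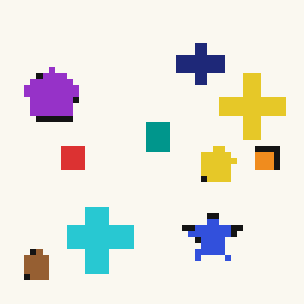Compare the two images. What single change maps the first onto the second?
The image was pixelated into visible square blocks.

Shapes are reduced to large square blocks; fine edges and outlines are lost — a downscale-then-upscale (mosaic) effect.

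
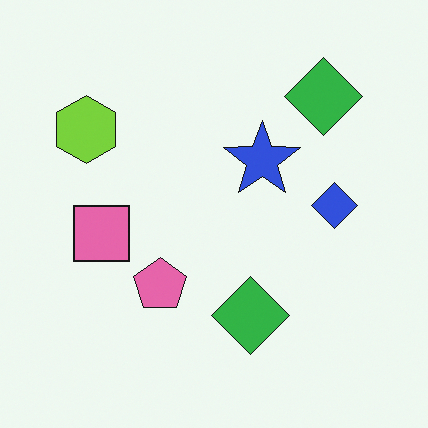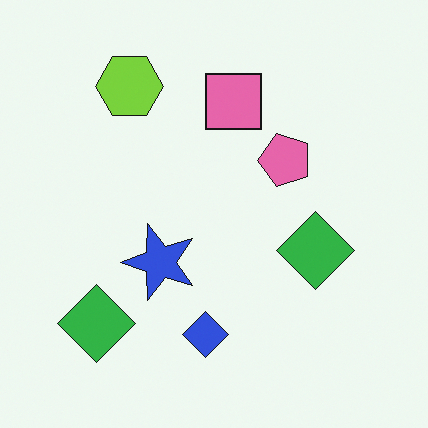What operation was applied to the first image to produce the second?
This is the original image transposed (reflected across the top-left ↔ bottom-right diagonal).

Shapes have swapped their row and column positions — what was in the top-right is now in the bottom-left — a diagonal reflection.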